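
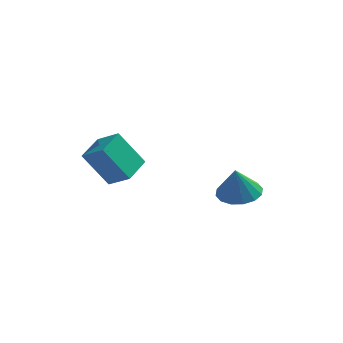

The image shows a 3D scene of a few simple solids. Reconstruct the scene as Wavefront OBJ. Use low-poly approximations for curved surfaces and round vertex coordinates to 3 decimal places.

v 1.682 2.522 -2.489
v 2.217 1.969 -2.521
v 1.558 2.338 -1.371
v 2.419 2.304 -2.443
v 2.424 2.697 -2.378
v 2.23 3.043 -2.342
v 1.889 3.25 -2.346
v 1.493 3.262 -2.388
v 1.147 3.075 -2.457
v 0.945 2.74 -2.535
v 0.941 2.347 -2.6
v 1.135 2.001 -2.636
v 1.476 1.794 -2.632
v 1.872 1.783 -2.59
v -1.951 -1.438 0.042
v -2.754 -1.384 1.188
v -1.607 -0.487 0.239
v -2.41 -0.434 1.384
v -1.27 -1.786 0.536
v -2.073 -1.733 1.681
v -0.926 -0.836 0.732
v -1.729 -0.782 1.878
f 2 1 4
f 2 4 3
f 4 1 5
f 4 5 3
f 5 1 6
f 5 6 3
f 6 1 7
f 6 7 3
f 7 1 8
f 7 8 3
f 8 1 9
f 8 9 3
f 9 1 10
f 9 10 3
f 10 1 11
f 10 11 3
f 11 1 12
f 11 12 3
f 12 1 13
f 12 13 3
f 13 1 14
f 13 14 3
f 14 1 2
f 14 2 3
f 16 18 15
f 19 16 15
f 15 18 17
f 17 19 15
f 16 22 18
f 20 16 19
f 20 22 16
f 18 22 17
f 21 19 17
f 17 22 21
f 21 20 19
f 22 20 21



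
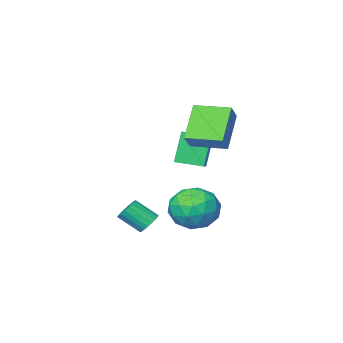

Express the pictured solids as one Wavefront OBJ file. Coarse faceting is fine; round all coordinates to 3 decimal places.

v 1.668 1.908 -3.542
v 1.972 1.698 -3.989
v 2.675 1.043 -3.206
v 2.372 1.252 -2.758
v 2.095 1.898 -3.934
v 2.799 1.242 -3.151
v 2.145 2.099 -3.81
v 2.849 1.443 -3.027
v 2.113 2.267 -3.64
v 2.816 1.611 -2.857
v 2.003 2.373 -3.453
v 2.707 1.717 -2.67
v 1.836 2.398 -3.282
v 2.539 1.743 -2.499
v 1.64 2.339 -3.155
v 2.343 1.684 -2.372
v 1.448 2.205 -3.095
v 2.152 1.55 -2.312
v 1.295 2.02 -3.112
v 1.998 1.364 -2.329
v 1.206 1.815 -3.204
v 1.909 1.16 -2.421
v 1.197 1.626 -3.354
v 1.901 0.971 -2.571
v 1.27 1.486 -3.536
v 1.973 0.831 -2.753
v 1.411 1.419 -3.719
v 2.115 0.764 -2.936
v 1.597 1.436 -3.872
v 2.301 0.781 -3.089
v 1.795 1.535 -3.968
v 2.499 0.88 -3.184
v -0.213 1.989 0.531
v -1.199 1.098 1.943
v -1.29 3.213 0.551
v -2.276 2.322 1.963
v 0.356 2.478 1.237
v -0.63 1.587 2.649
v -0.721 3.702 1.257
v -1.707 2.811 2.669
v -1.181 -0.655 -1.416
v -1.743 -0.968 0.147
v -2.152 0.158 -1.602
v -2.714 -0.155 -0.039
v -0.486 0.275 -0.981
v -1.048 -0.038 0.582
v -1.457 1.088 -1.167
v -2.019 0.775 0.396
v -0.723 2.875 -3.536
v 0.294 2.299 -3.749
v -1.394 1.341 -2.591
v -0.377 0.765 -2.804
v -0.391 1.69 -2.059
v 0.023 2.638 -2.643
v -1.123 1.002 -3.697
v -0.709 1.95 -4.281
v 0.047 1.141 -3.848
v 0.499 1.567 -2.836
v -1.599 2.073 -3.504
v -1.147 2.499 -2.492
v -0.156 2.722 -3.725
v -0.944 0.918 -2.615
v -0.953 1.462 -2.177
v -0.355 1.124 -2.302
v -0.315 2.921 -3.075
v 0.283 2.583 -3.2
v -0.119 2.225 -2.207
v -1.383 1.057 -3.14
v -0.785 0.719 -3.265
v -0.745 2.516 -4.038
v -0.147 2.178 -4.163
v -0.981 1.415 -4.133
v 0.297 1.703 -3.909
v -0.097 0.801 -3.354
v -0.536 0.94 -3.879
v -0.293 1.497 -4.222
v 0.563 1.953 -3.314
v 0.169 1.051 -2.758
v 0.16 1.595 -2.32
v 0.404 2.152 -2.664
v 0.418 1.272 -3.372
v -1.269 2.589 -3.582
v -1.663 1.687 -3.026
v -1.504 1.488 -3.676
v -1.26 2.045 -4.02
v -1.003 2.839 -2.986
v -1.397 1.937 -2.431
v -0.807 2.143 -2.118
v -0.564 2.7 -2.461
v -1.518 2.368 -2.968
f 2 1 5
f 2 5 3
f 3 5 6
f 3 6 4
f 5 1 7
f 5 7 6
f 6 7 8
f 6 8 4
f 7 1 9
f 7 9 8
f 8 9 10
f 8 10 4
f 9 1 11
f 9 11 10
f 10 11 12
f 10 12 4
f 11 1 13
f 11 13 12
f 12 13 14
f 12 14 4
f 13 1 15
f 13 15 14
f 14 15 16
f 14 16 4
f 15 1 17
f 15 17 16
f 16 17 18
f 16 18 4
f 17 1 19
f 17 19 18
f 18 19 20
f 18 20 4
f 19 1 21
f 19 21 20
f 20 21 22
f 20 22 4
f 21 1 23
f 21 23 22
f 22 23 24
f 22 24 4
f 23 1 25
f 23 25 24
f 24 25 26
f 24 26 4
f 25 1 27
f 25 27 26
f 26 27 28
f 26 28 4
f 27 1 29
f 27 29 28
f 28 29 30
f 28 30 4
f 29 1 31
f 29 31 30
f 30 31 32
f 30 32 4
f 31 1 2
f 31 2 32
f 32 2 3
f 32 3 4
f 34 36 33
f 37 34 33
f 33 36 35
f 35 37 33
f 34 40 36
f 38 34 37
f 38 40 34
f 36 40 35
f 39 37 35
f 35 40 39
f 39 38 37
f 40 38 39
f 42 44 41
f 45 42 41
f 41 44 43
f 43 45 41
f 42 48 44
f 46 42 45
f 46 48 42
f 44 48 43
f 47 45 43
f 43 48 47
f 47 46 45
f 48 46 47
f 49 86 65
f 86 60 89
f 65 89 54
f 86 89 65
f 49 65 61
f 65 54 66
f 61 66 50
f 65 66 61
f 49 61 70
f 61 50 71
f 70 71 56
f 61 71 70
f 49 70 82
f 70 56 85
f 82 85 59
f 70 85 82
f 49 82 86
f 82 59 90
f 86 90 60
f 82 90 86
f 50 66 77
f 66 54 80
f 77 80 58
f 66 80 77
f 54 89 67
f 89 60 88
f 67 88 53
f 89 88 67
f 60 90 87
f 90 59 83
f 87 83 51
f 90 83 87
f 59 85 84
f 85 56 72
f 84 72 55
f 85 72 84
f 56 71 76
f 71 50 73
f 76 73 57
f 71 73 76
f 52 78 64
f 78 58 79
f 64 79 53
f 78 79 64
f 52 64 62
f 64 53 63
f 62 63 51
f 64 63 62
f 52 62 69
f 62 51 68
f 69 68 55
f 62 68 69
f 52 69 74
f 69 55 75
f 74 75 57
f 69 75 74
f 52 74 78
f 74 57 81
f 78 81 58
f 74 81 78
f 53 79 67
f 79 58 80
f 67 80 54
f 79 80 67
f 51 63 87
f 63 53 88
f 87 88 60
f 63 88 87
f 55 68 84
f 68 51 83
f 84 83 59
f 68 83 84
f 57 75 76
f 75 55 72
f 76 72 56
f 75 72 76
f 58 81 77
f 81 57 73
f 77 73 50
f 81 73 77



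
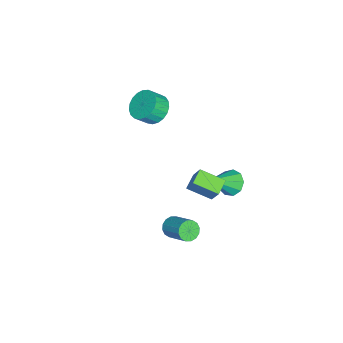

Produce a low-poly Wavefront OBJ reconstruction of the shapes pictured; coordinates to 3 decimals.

v 3.24 0.529 -4.253
v 3.809 0.472 -4.691
v 4.708 1.693 -3.685
v 4.14 1.751 -3.247
v 3.602 0.745 -4.837
v 4.501 1.966 -3.831
v 3.298 0.96 -4.827
v 4.197 2.181 -3.821
v 2.978 1.06 -4.663
v 3.878 2.281 -3.657
v 2.729 1.018 -4.389
v 3.628 2.239 -3.383
v 2.617 0.845 -4.079
v 3.516 2.066 -3.072
v 2.672 0.587 -3.815
v 3.571 1.808 -2.809
v 2.879 0.314 -3.669
v 3.778 1.535 -2.663
v 3.183 0.099 -3.679
v 4.082 1.32 -2.673
v 3.502 -0.001 -3.843
v 4.402 1.22 -2.837
v 3.752 0.041 -4.117
v 4.651 1.262 -3.111
v 3.864 0.214 -4.428
v 4.763 1.435 -3.421
v -4.207 -2.567 -1.007
v -3.733 -3.19 -1.779
v -3.219 -3.857 -0.925
v -3.693 -3.233 -0.153
v -3.419 -2.865 -1.714
v -2.904 -3.531 -0.86
v -3.241 -2.487 -1.527
v -2.726 -3.154 -0.672
v -3.23 -2.123 -1.25
v -2.716 -2.79 -0.395
v -3.388 -1.836 -0.931
v -2.874 -2.503 -0.076
v -3.688 -1.676 -0.625
v -3.173 -2.343 0.23
v -4.077 -1.669 -0.385
v -3.563 -2.336 0.47
v -4.489 -1.817 -0.253
v -3.975 -2.484 0.602
v -4.852 -2.095 -0.251
v -4.338 -2.762 0.603
v -5.104 -2.455 -0.38
v -4.59 -3.122 0.474
v -5.201 -2.834 -0.618
v -4.686 -3.501 0.237
v -5.125 -3.166 -0.923
v -4.611 -3.833 -0.068
v -4.891 -3.395 -1.242
v -4.377 -4.062 -0.387
v -4.539 -3.481 -1.521
v -4.025 -4.148 -0.666
v -4.129 -3.408 -1.711
v -3.615 -4.075 -0.856
v 1.895 0.985 -1.67
v 0.941 1.158 -1.293
v 1.93 2.526 -2.286
v 0.976 2.699 -1.909
v 2.584 1.561 -0.191
v 1.63 1.734 0.186
v 2.619 3.102 -0.807
v 1.665 3.275 -0.43
v -1.238 2.946 -3.961
v -0.676 3.687 -3.964
v 0.078 1.954 -2.519
v -1.12 3.753 -3.513
v -1.62 3.441 -3.272
v -1.94 2.898 -3.353
v -1.932 2.377 -3.719
v -1.6 2.123 -4.198
v -1.097 2.254 -4.566
v -0.661 2.709 -4.651
v -0.495 3.275 -4.413
f 2 1 5
f 2 5 3
f 3 5 6
f 3 6 4
f 5 1 7
f 5 7 6
f 6 7 8
f 6 8 4
f 7 1 9
f 7 9 8
f 8 9 10
f 8 10 4
f 9 1 11
f 9 11 10
f 10 11 12
f 10 12 4
f 11 1 13
f 11 13 12
f 12 13 14
f 12 14 4
f 13 1 15
f 13 15 14
f 14 15 16
f 14 16 4
f 15 1 17
f 15 17 16
f 16 17 18
f 16 18 4
f 17 1 19
f 17 19 18
f 18 19 20
f 18 20 4
f 19 1 21
f 19 21 20
f 20 21 22
f 20 22 4
f 21 1 23
f 21 23 22
f 22 23 24
f 22 24 4
f 23 1 25
f 23 25 24
f 24 25 26
f 24 26 4
f 25 1 2
f 25 2 26
f 26 2 3
f 26 3 4
f 28 27 31
f 28 31 29
f 29 31 32
f 29 32 30
f 31 27 33
f 31 33 32
f 32 33 34
f 32 34 30
f 33 27 35
f 33 35 34
f 34 35 36
f 34 36 30
f 35 27 37
f 35 37 36
f 36 37 38
f 36 38 30
f 37 27 39
f 37 39 38
f 38 39 40
f 38 40 30
f 39 27 41
f 39 41 40
f 40 41 42
f 40 42 30
f 41 27 43
f 41 43 42
f 42 43 44
f 42 44 30
f 43 27 45
f 43 45 44
f 44 45 46
f 44 46 30
f 45 27 47
f 45 47 46
f 46 47 48
f 46 48 30
f 47 27 49
f 47 49 48
f 48 49 50
f 48 50 30
f 49 27 51
f 49 51 50
f 50 51 52
f 50 52 30
f 51 27 53
f 51 53 52
f 52 53 54
f 52 54 30
f 53 27 55
f 53 55 54
f 54 55 56
f 54 56 30
f 55 27 57
f 55 57 56
f 56 57 58
f 56 58 30
f 57 27 28
f 57 28 58
f 58 28 29
f 58 29 30
f 60 62 59
f 63 60 59
f 59 62 61
f 61 63 59
f 60 66 62
f 64 60 63
f 64 66 60
f 62 66 61
f 65 63 61
f 61 66 65
f 65 64 63
f 66 64 65
f 68 67 70
f 68 70 69
f 70 67 71
f 70 71 69
f 71 67 72
f 71 72 69
f 72 67 73
f 72 73 69
f 73 67 74
f 73 74 69
f 74 67 75
f 74 75 69
f 75 67 76
f 75 76 69
f 76 67 77
f 76 77 69
f 77 67 68
f 77 68 69



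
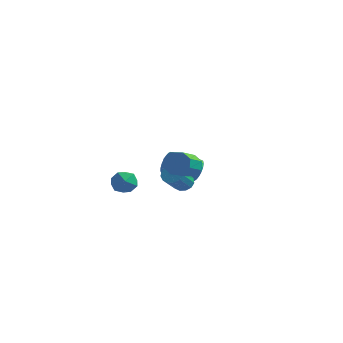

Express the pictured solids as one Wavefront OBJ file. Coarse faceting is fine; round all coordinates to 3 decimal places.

v 1.833 -1.156 2.054
v 2.247 -1.352 1.411
v 2.602 -3.061 2.163
v 2.187 -2.864 2.806
v 2.59 -1.094 1.837
v 2.944 -2.803 2.589
v 2.489 -0.872 2.39
v 2.843 -2.58 3.142
v 2.003 -0.816 2.747
v 2.358 -2.524 3.498
v 1.418 -0.959 2.697
v 1.773 -2.668 3.449
v 1.076 -1.217 2.271
v 1.43 -2.926 3.023
v 1.177 -1.44 1.718
v 1.531 -3.148 2.47
v 1.662 -1.496 1.362
v 2.017 -3.204 2.113
v -1.178 4.494 -0.614
v -0.718 4.415 0.061
v -2.022 3.188 0.808
v -2.482 3.266 0.134
v -0.919 4.678 0.142
v -2.222 3.451 0.889
v -1.165 4.909 0.093
v -2.468 3.682 0.84
v -1.413 5.069 -0.078
v -2.716 3.842 0.669
v -1.62 5.129 -0.342
v -2.924 3.901 0.405
v -1.751 5.079 -0.653
v -3.055 3.851 0.094
v -1.783 4.928 -0.957
v -3.087 3.7 -0.21
v -1.711 4.701 -1.201
v -3.014 3.474 -0.454
v -1.546 4.439 -1.344
v -2.85 3.212 -0.597
v -1.318 4.187 -1.361
v -2.621 2.96 -0.614
v -1.065 3.987 -1.248
v -2.369 2.76 -0.501
v -0.832 3.875 -1.026
v -2.136 2.648 -0.279
v -0.659 3.87 -0.732
v -1.963 2.643 0.015
v -0.576 3.973 -0.418
v -1.879 2.746 0.329
v -0.597 4.166 -0.138
v -1.9 2.938 0.609
v 0.267 0.762 -0.082
v 0.895 0.881 -0.048
v 1.121 -0.624 1.056
v 0.493 -0.742 1.022
v 0.743 1.06 0.226
v 0.968 -0.445 1.33
v 0.44 1.144 0.402
v 0.665 -0.361 1.506
v 0.082 1.107 0.425
v 0.307 -0.398 1.529
v -0.217 0.96 0.286
v 0.008 -0.545 1.391
v -0.362 0.751 0.031
v -0.137 -0.754 1.135
v -0.308 0.546 -0.26
v -0.083 -0.959 0.844
v -0.071 0.409 -0.495
v 0.155 -1.096 0.609
v 0.274 0.384 -0.599
v 0.499 -1.12 0.506
v 0.616 0.48 -0.538
v 0.842 -1.025 0.566
v 0.848 0.665 -0.333
v 1.073 -0.84 0.771
v -0.551 -2.505 0.905
v -0.064 -3.209 0.801
v -1.676 -3.311 1.079
v -1.189 -4.015 0.975
v -1.098 -3.528 1.681
v -0.402 -3.03 1.573
v -1.338 -3.49 0.307
v -0.642 -2.992 0.199
v -0.55 -3.817 0.431
v -0.402 -3.841 1.28
v -1.338 -2.679 0.6
v -1.19 -2.703 1.449
f 2 1 5
f 2 5 3
f 3 5 6
f 3 6 4
f 5 1 7
f 5 7 6
f 6 7 8
f 6 8 4
f 7 1 9
f 7 9 8
f 8 9 10
f 8 10 4
f 9 1 11
f 9 11 10
f 10 11 12
f 10 12 4
f 11 1 13
f 11 13 12
f 12 13 14
f 12 14 4
f 13 1 15
f 13 15 14
f 14 15 16
f 14 16 4
f 15 1 17
f 15 17 16
f 16 17 18
f 16 18 4
f 17 1 2
f 17 2 18
f 18 2 3
f 18 3 4
f 20 19 23
f 20 23 21
f 21 23 24
f 21 24 22
f 23 19 25
f 23 25 24
f 24 25 26
f 24 26 22
f 25 19 27
f 25 27 26
f 26 27 28
f 26 28 22
f 27 19 29
f 27 29 28
f 28 29 30
f 28 30 22
f 29 19 31
f 29 31 30
f 30 31 32
f 30 32 22
f 31 19 33
f 31 33 32
f 32 33 34
f 32 34 22
f 33 19 35
f 33 35 34
f 34 35 36
f 34 36 22
f 35 19 37
f 35 37 36
f 36 37 38
f 36 38 22
f 37 19 39
f 37 39 38
f 38 39 40
f 38 40 22
f 39 19 41
f 39 41 40
f 40 41 42
f 40 42 22
f 41 19 43
f 41 43 42
f 42 43 44
f 42 44 22
f 43 19 45
f 43 45 44
f 44 45 46
f 44 46 22
f 45 19 47
f 45 47 46
f 46 47 48
f 46 48 22
f 47 19 49
f 47 49 48
f 48 49 50
f 48 50 22
f 49 19 20
f 49 20 50
f 50 20 21
f 50 21 22
f 52 51 55
f 52 55 53
f 53 55 56
f 53 56 54
f 55 51 57
f 55 57 56
f 56 57 58
f 56 58 54
f 57 51 59
f 57 59 58
f 58 59 60
f 58 60 54
f 59 51 61
f 59 61 60
f 60 61 62
f 60 62 54
f 61 51 63
f 61 63 62
f 62 63 64
f 62 64 54
f 63 51 65
f 63 65 64
f 64 65 66
f 64 66 54
f 65 51 67
f 65 67 66
f 66 67 68
f 66 68 54
f 67 51 69
f 67 69 68
f 68 69 70
f 68 70 54
f 69 51 71
f 69 71 70
f 70 71 72
f 70 72 54
f 71 51 73
f 71 73 72
f 72 73 74
f 72 74 54
f 73 51 52
f 73 52 74
f 74 52 53
f 74 53 54
f 75 86 80
f 75 80 76
f 75 76 82
f 75 82 85
f 75 85 86
f 76 80 84
f 80 86 79
f 86 85 77
f 85 82 81
f 82 76 83
f 78 84 79
f 78 79 77
f 78 77 81
f 78 81 83
f 78 83 84
f 79 84 80
f 77 79 86
f 81 77 85
f 83 81 82
f 84 83 76



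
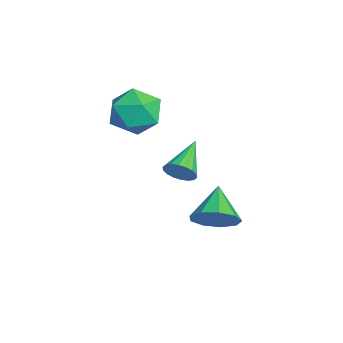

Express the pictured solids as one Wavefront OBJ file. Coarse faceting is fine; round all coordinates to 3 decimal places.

v 0.771 -2.792 3.095
v 1.537 -2.972 2.382
v 0.143 -4.368 2.818
v 0.909 -4.548 2.105
v 1.151 -4.467 3.136
v 1.539 -3.494 3.307
v 0.141 -3.846 1.893
v 0.529 -2.873 2.064
v 1.148 -3.624 1.639
v 1.772 -4.008 2.407
v -0.092 -3.332 2.793
v 0.532 -3.716 3.561
v 3.41 -1.267 -1.337
v 3.75 -1.806 -0.701
v 2.21 -0.993 -0.463
v 3.945 -1.228 -0.614
v 3.89 -0.669 -0.866
v 3.61 -0.39 -1.338
v 3.237 -0.521 -1.809
v 2.945 -1.002 -2.06
v 2.87 -1.606 -1.972
v 3.048 -2.053 -1.587
v 3.396 -2.131 -1.085
v 4.597 -2.616 1.895
v 4.943 -2.454 2.345
v 3.383 -1.944 2.585
v 4.962 -2.25 2.18
v 4.909 -2.119 1.959
v 4.794 -2.087 1.725
v 4.64 -2.159 1.525
v 4.478 -2.322 1.398
v 4.339 -2.543 1.37
v 4.252 -2.779 1.445
v 4.233 -2.982 1.61
v 4.286 -3.113 1.832
v 4.401 -3.146 2.066
v 4.554 -3.074 2.266
v 4.717 -2.911 2.393
v 4.855 -2.689 2.421
f 1 12 6
f 1 6 2
f 1 2 8
f 1 8 11
f 1 11 12
f 2 6 10
f 6 12 5
f 12 11 3
f 11 8 7
f 8 2 9
f 4 10 5
f 4 5 3
f 4 3 7
f 4 7 9
f 4 9 10
f 5 10 6
f 3 5 12
f 7 3 11
f 9 7 8
f 10 9 2
f 14 13 16
f 14 16 15
f 16 13 17
f 16 17 15
f 17 13 18
f 17 18 15
f 18 13 19
f 18 19 15
f 19 13 20
f 19 20 15
f 20 13 21
f 20 21 15
f 21 13 22
f 21 22 15
f 22 13 23
f 22 23 15
f 23 13 14
f 23 14 15
f 25 24 27
f 25 27 26
f 27 24 28
f 27 28 26
f 28 24 29
f 28 29 26
f 29 24 30
f 29 30 26
f 30 24 31
f 30 31 26
f 31 24 32
f 31 32 26
f 32 24 33
f 32 33 26
f 33 24 34
f 33 34 26
f 34 24 35
f 34 35 26
f 35 24 36
f 35 36 26
f 36 24 37
f 36 37 26
f 37 24 38
f 37 38 26
f 38 24 39
f 38 39 26
f 39 24 25
f 39 25 26



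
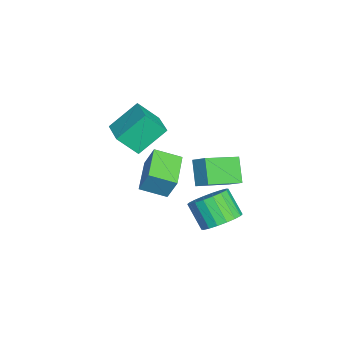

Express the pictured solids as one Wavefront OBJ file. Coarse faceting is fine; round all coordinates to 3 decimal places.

v -0.592 -4.069 2.516
v -1.218 -2.824 3.718
v -0.733 -3.098 1.436
v -1.359 -1.853 2.637
v 0.839 -3.587 2.763
v 0.213 -2.342 3.964
v 0.698 -2.616 1.682
v 0.072 -1.371 2.884
v -0.618 -2.478 0.015
v -0.357 -2.007 1.209
v -0.645 -1.192 -0.486
v -0.384 -0.721 0.708
v 1.224 -2.579 -0.348
v 1.485 -2.108 0.846
v 1.197 -1.293 -0.849
v 1.458 -0.822 0.345
v -2.483 1.372 -2.818
v -3.457 1.164 -1.711
v -1.979 1.985 -2.26
v -2.954 1.776 -1.152
v -1.366 -0.176 -2.128
v -2.341 -0.385 -1.02
v -0.863 0.436 -1.569
v -1.837 0.228 -0.462
v 3.249 1.265 -0.72
v 3.714 1.851 -0.071
v 2.995 1.18 1.049
v 2.531 0.595 0.4
v 3.35 2.08 -0.167
v 2.632 1.409 0.953
v 2.966 2.148 -0.372
v 2.248 1.477 0.747
v 2.639 2.041 -0.647
v 1.92 1.37 0.473
v 2.432 1.781 -0.936
v 1.713 1.11 0.184
v 2.387 1.418 -1.182
v 1.668 0.747 -0.062
v 2.513 1.025 -1.336
v 1.794 0.354 -0.217
v 2.785 0.68 -1.369
v 2.066 0.009 -0.249
v 3.148 0.451 -1.273
v 2.43 -0.22 -0.153
v 3.532 0.383 -1.067
v 2.814 -0.288 0.052
v 3.86 0.49 -0.793
v 3.141 -0.181 0.327
v 4.067 0.75 -0.504
v 3.348 0.079 0.616
v 4.112 1.113 -0.258
v 3.393 0.442 0.862
v 3.986 1.506 -0.103
v 3.267 0.835 1.016
f 2 4 1
f 5 2 1
f 1 4 3
f 3 5 1
f 2 8 4
f 6 2 5
f 6 8 2
f 4 8 3
f 7 5 3
f 3 8 7
f 7 6 5
f 8 6 7
f 10 12 9
f 13 10 9
f 9 12 11
f 11 13 9
f 10 16 12
f 14 10 13
f 14 16 10
f 12 16 11
f 15 13 11
f 11 16 15
f 15 14 13
f 16 14 15
f 18 20 17
f 21 18 17
f 17 20 19
f 19 21 17
f 18 24 20
f 22 18 21
f 22 24 18
f 20 24 19
f 23 21 19
f 19 24 23
f 23 22 21
f 24 22 23
f 26 25 29
f 26 29 27
f 27 29 30
f 27 30 28
f 29 25 31
f 29 31 30
f 30 31 32
f 30 32 28
f 31 25 33
f 31 33 32
f 32 33 34
f 32 34 28
f 33 25 35
f 33 35 34
f 34 35 36
f 34 36 28
f 35 25 37
f 35 37 36
f 36 37 38
f 36 38 28
f 37 25 39
f 37 39 38
f 38 39 40
f 38 40 28
f 39 25 41
f 39 41 40
f 40 41 42
f 40 42 28
f 41 25 43
f 41 43 42
f 42 43 44
f 42 44 28
f 43 25 45
f 43 45 44
f 44 45 46
f 44 46 28
f 45 25 47
f 45 47 46
f 46 47 48
f 46 48 28
f 47 25 49
f 47 49 48
f 48 49 50
f 48 50 28
f 49 25 51
f 49 51 50
f 50 51 52
f 50 52 28
f 51 25 53
f 51 53 52
f 52 53 54
f 52 54 28
f 53 25 26
f 53 26 54
f 54 26 27
f 54 27 28



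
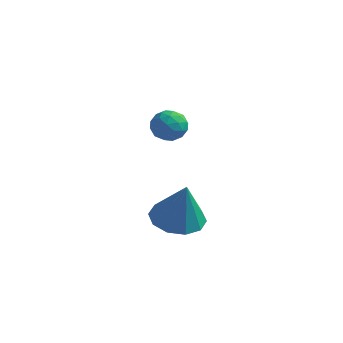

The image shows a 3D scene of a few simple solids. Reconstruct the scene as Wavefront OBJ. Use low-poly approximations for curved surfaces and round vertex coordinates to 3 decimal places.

v 0.936 2.433 -4.414
v 1.841 2.954 -4.599
v 1.444 2.207 -2.566
v 1.388 3.392 -4.421
v 0.763 3.464 -4.24
v 0.203 3.143 -4.126
v -0.076 2.55 -4.122
v 0.032 1.913 -4.23
v 0.485 1.474 -4.408
v 1.11 1.402 -4.588
v 1.669 1.724 -4.702
v 1.949 2.317 -4.706
v 1.051 2.294 0.04
v 1.58 2.027 0.44
v 0.28 1.693 0.66
v 0.809 1.426 1.06
v 0.64 2.119 1.108
v 1.116 2.49 0.725
v 0.744 1.23 0.375
v 1.22 1.601 -0.008
v 1.391 1.369 0.647
v 1.326 1.919 1.1
v 0.534 1.801 0
v 0.469 2.351 0.453
v 1.383 2.213 0.186
v 0.477 1.507 0.914
v 0.377 1.914 0.942
v 0.689 1.757 1.177
v 1.11 2.486 0.353
v 1.421 2.329 0.588
v 0.869 2.383 0.981
v 0.439 1.391 0.512
v 0.75 1.234 0.747
v 1.171 1.963 -0.077
v 1.483 1.806 0.158
v 0.991 1.337 0.119
v 1.583 1.67 0.542
v 1.13 1.317 0.906
v 1.091 1.201 0.504
v 1.371 1.419 0.279
v 1.545 1.993 0.808
v 1.092 1.64 1.173
v 0.992 2.047 1.201
v 1.272 2.265 0.976
v 1.434 1.606 0.93
v 0.768 2.08 -0.073
v 0.315 1.727 0.292
v 0.588 1.455 0.124
v 0.868 1.673 -0.101
v 0.73 2.403 0.194
v 0.277 2.05 0.558
v 0.489 2.301 0.821
v 0.769 2.519 0.596
v 0.426 2.114 0.17
f 2 1 4
f 2 4 3
f 4 1 5
f 4 5 3
f 5 1 6
f 5 6 3
f 6 1 7
f 6 7 3
f 7 1 8
f 7 8 3
f 8 1 9
f 8 9 3
f 9 1 10
f 9 10 3
f 10 1 11
f 10 11 3
f 11 1 12
f 11 12 3
f 12 1 2
f 12 2 3
f 13 50 29
f 50 24 53
f 29 53 18
f 50 53 29
f 13 29 25
f 29 18 30
f 25 30 14
f 29 30 25
f 13 25 34
f 25 14 35
f 34 35 20
f 25 35 34
f 13 34 46
f 34 20 49
f 46 49 23
f 34 49 46
f 13 46 50
f 46 23 54
f 50 54 24
f 46 54 50
f 14 30 41
f 30 18 44
f 41 44 22
f 30 44 41
f 18 53 31
f 53 24 52
f 31 52 17
f 53 52 31
f 24 54 51
f 54 23 47
f 51 47 15
f 54 47 51
f 23 49 48
f 49 20 36
f 48 36 19
f 49 36 48
f 20 35 40
f 35 14 37
f 40 37 21
f 35 37 40
f 16 42 28
f 42 22 43
f 28 43 17
f 42 43 28
f 16 28 26
f 28 17 27
f 26 27 15
f 28 27 26
f 16 26 33
f 26 15 32
f 33 32 19
f 26 32 33
f 16 33 38
f 33 19 39
f 38 39 21
f 33 39 38
f 16 38 42
f 38 21 45
f 42 45 22
f 38 45 42
f 17 43 31
f 43 22 44
f 31 44 18
f 43 44 31
f 15 27 51
f 27 17 52
f 51 52 24
f 27 52 51
f 19 32 48
f 32 15 47
f 48 47 23
f 32 47 48
f 21 39 40
f 39 19 36
f 40 36 20
f 39 36 40
f 22 45 41
f 45 21 37
f 41 37 14
f 45 37 41



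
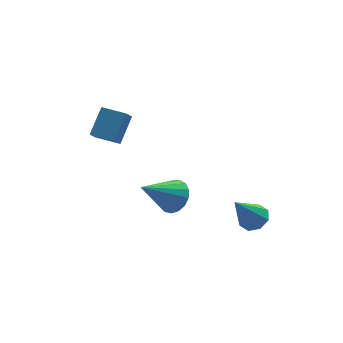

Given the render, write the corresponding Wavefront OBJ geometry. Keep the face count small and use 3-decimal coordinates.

v 1.95 -3.134 -3.042
v 2.579 -3.187 -2.657
v 0.93 -3.426 -1.418
v 2.385 -2.656 -2.683
v 1.936 -2.405 -2.92
v 1.495 -2.581 -3.228
v 1.32 -3.081 -3.428
v 1.514 -3.613 -3.401
v 1.963 -3.864 -3.165
v 2.404 -3.688 -2.856
v -1.013 -1.162 -2.381
v -0.442 -1.51 -1.793
v -2.607 -1.478 -1.019
v -0.444 -1.094 -1.7
v -0.577 -0.694 -1.762
v -0.81 -0.401 -1.966
v -1.089 -0.283 -2.265
v -1.351 -0.366 -2.591
v -1.535 -0.631 -2.868
v -1.6 -1.018 -3.034
v -1.53 -1.438 -3.05
v -1.342 -1.794 -2.913
v -1.079 -2.006 -2.654
v -0.8 -2.025 -2.332
v -0.571 -1.845 -2.022
v -2.866 1.369 -0.103
v -2.06 2.184 0.925
v -3.739 2.221 -0.094
v -2.933 3.036 0.934
v -2.487 1.764 -0.714
v -1.681 2.579 0.314
v -3.36 2.616 -0.705
v -2.554 3.431 0.323
f 2 1 4
f 2 4 3
f 4 1 5
f 4 5 3
f 5 1 6
f 5 6 3
f 6 1 7
f 6 7 3
f 7 1 8
f 7 8 3
f 8 1 9
f 8 9 3
f 9 1 10
f 9 10 3
f 10 1 2
f 10 2 3
f 12 11 14
f 12 14 13
f 14 11 15
f 14 15 13
f 15 11 16
f 15 16 13
f 16 11 17
f 16 17 13
f 17 11 18
f 17 18 13
f 18 11 19
f 18 19 13
f 19 11 20
f 19 20 13
f 20 11 21
f 20 21 13
f 21 11 22
f 21 22 13
f 22 11 23
f 22 23 13
f 23 11 24
f 23 24 13
f 24 11 25
f 24 25 13
f 25 11 12
f 25 12 13
f 27 29 26
f 30 27 26
f 26 29 28
f 28 30 26
f 27 33 29
f 31 27 30
f 31 33 27
f 29 33 28
f 32 30 28
f 28 33 32
f 32 31 30
f 33 31 32



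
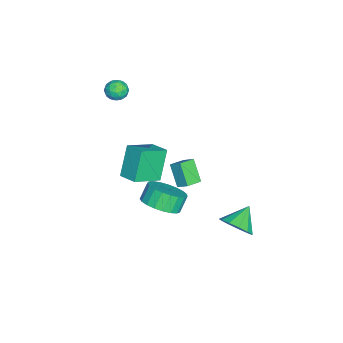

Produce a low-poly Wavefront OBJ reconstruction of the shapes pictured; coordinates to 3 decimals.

v -2.83 -3.044 3.285
v -2.586 -2.779 2.729
v -2.034 -3.761 3.291
v -1.79 -3.496 2.735
v -1.764 -3.156 3.303
v -2.256 -2.713 3.299
v -2.364 -3.827 2.721
v -2.856 -3.384 2.717
v -2.298 -3.263 2.38
v -1.928 -2.848 2.74
v -2.692 -3.692 3.28
v -2.322 -3.277 3.64
v -2.778 -2.848 3.006
v -1.842 -3.692 3.014
v -1.827 -3.492 3.348
v -1.684 -3.336 3.021
v -2.584 -2.81 3.342
v -2.441 -2.654 3.015
v -1.957 -2.876 3.352
v -2.179 -3.886 3.005
v -2.036 -3.73 2.678
v -2.936 -3.204 2.999
v -2.793 -3.048 2.672
v -2.663 -3.664 2.668
v -2.465 -2.977 2.475
v -1.998 -3.399 2.478
v -2.335 -3.593 2.47
v -2.624 -3.332 2.467
v -2.248 -2.733 2.686
v -1.78 -3.155 2.69
v -1.764 -2.955 3.024
v -2.054 -2.695 3.022
v -2.078 -3.018 2.481
v -2.84 -3.385 3.33
v -2.372 -3.807 3.334
v -2.566 -3.845 2.998
v -2.856 -3.585 2.996
v -2.622 -3.141 3.542
v -2.155 -3.563 3.545
v -1.996 -3.208 3.553
v -2.285 -2.947 3.55
v -2.542 -3.522 3.539
v 2.069 -0.101 -1.547
v 2.953 0.244 -1.075
v 2.415 0.506 -0.26
v 1.531 0.161 -0.733
v 2.813 0.606 -1.283
v 2.276 0.868 -0.469
v 2.545 0.846 -1.538
v 2.007 1.108 -0.724
v 2.194 0.922 -1.794
v 1.657 1.184 -0.979
v 1.822 0.822 -2.007
v 1.284 1.084 -1.193
v 1.492 0.561 -2.141
v 0.955 0.823 -1.327
v 1.262 0.187 -2.172
v 0.725 0.448 -1.358
v 1.172 -0.238 -2.095
v 0.634 0.024 -1.281
v 1.236 -0.639 -1.923
v 0.699 -0.377 -1.109
v 1.445 -0.947 -1.687
v 0.908 -0.685 -0.873
v 1.761 -1.108 -1.426
v 1.224 -0.846 -0.612
v 2.131 -1.096 -1.186
v 1.594 -0.834 -0.372
v 2.49 -0.911 -1.009
v 1.952 -0.649 -0.194
v 2.776 -0.586 -0.924
v 2.238 -0.325 -0.11
v 2.939 -0.178 -0.948
v 2.402 0.084 -0.133
v 1.06 3.526 -3.638
v 1.692 3.781 -2.961
v 0.02 3.994 -2.842
v 1.636 4.209 -3.286
v 1.397 4.421 -3.723
v 1.051 4.349 -4.133
v 0.708 4.015 -4.385
v 0.477 3.526 -4.4
v 0.431 3.038 -4.173
v 0.584 2.704 -3.776
v 0.889 2.631 -3.335
v 1.248 2.843 -2.99
v 1.547 3.271 -2.851
v 1.024 -2.337 -0.652
v 0.069 -2.19 0.937
v -0.098 -1.301 -1.422
v -1.053 -1.154 0.167
v 1.633 -1.466 -0.367
v 0.678 -1.319 1.222
v 0.511 -0.43 -1.137
v -0.444 -0.283 0.452
v -1.565 -0.381 -1.861
v -1.29 0.196 -1.38
v -2.305 0.167 -2.096
v -2.03 0.744 -1.615
v -0.83 0.156 -2.925
v -0.555 0.733 -2.444
v -1.57 0.704 -3.16
v -1.295 1.281 -2.679
f 1 38 17
f 38 12 41
f 17 41 6
f 38 41 17
f 1 17 13
f 17 6 18
f 13 18 2
f 17 18 13
f 1 13 22
f 13 2 23
f 22 23 8
f 13 23 22
f 1 22 34
f 22 8 37
f 34 37 11
f 22 37 34
f 1 34 38
f 34 11 42
f 38 42 12
f 34 42 38
f 2 18 29
f 18 6 32
f 29 32 10
f 18 32 29
f 6 41 19
f 41 12 40
f 19 40 5
f 41 40 19
f 12 42 39
f 42 11 35
f 39 35 3
f 42 35 39
f 11 37 36
f 37 8 24
f 36 24 7
f 37 24 36
f 8 23 28
f 23 2 25
f 28 25 9
f 23 25 28
f 4 30 16
f 30 10 31
f 16 31 5
f 30 31 16
f 4 16 14
f 16 5 15
f 14 15 3
f 16 15 14
f 4 14 21
f 14 3 20
f 21 20 7
f 14 20 21
f 4 21 26
f 21 7 27
f 26 27 9
f 21 27 26
f 4 26 30
f 26 9 33
f 30 33 10
f 26 33 30
f 5 31 19
f 31 10 32
f 19 32 6
f 31 32 19
f 3 15 39
f 15 5 40
f 39 40 12
f 15 40 39
f 7 20 36
f 20 3 35
f 36 35 11
f 20 35 36
f 9 27 28
f 27 7 24
f 28 24 8
f 27 24 28
f 10 33 29
f 33 9 25
f 29 25 2
f 33 25 29
f 44 43 47
f 44 47 45
f 45 47 48
f 45 48 46
f 47 43 49
f 47 49 48
f 48 49 50
f 48 50 46
f 49 43 51
f 49 51 50
f 50 51 52
f 50 52 46
f 51 43 53
f 51 53 52
f 52 53 54
f 52 54 46
f 53 43 55
f 53 55 54
f 54 55 56
f 54 56 46
f 55 43 57
f 55 57 56
f 56 57 58
f 56 58 46
f 57 43 59
f 57 59 58
f 58 59 60
f 58 60 46
f 59 43 61
f 59 61 60
f 60 61 62
f 60 62 46
f 61 43 63
f 61 63 62
f 62 63 64
f 62 64 46
f 63 43 65
f 63 65 64
f 64 65 66
f 64 66 46
f 65 43 67
f 65 67 66
f 66 67 68
f 66 68 46
f 67 43 69
f 67 69 68
f 68 69 70
f 68 70 46
f 69 43 71
f 69 71 70
f 70 71 72
f 70 72 46
f 71 43 73
f 71 73 72
f 72 73 74
f 72 74 46
f 73 43 44
f 73 44 74
f 74 44 45
f 74 45 46
f 76 75 78
f 76 78 77
f 78 75 79
f 78 79 77
f 79 75 80
f 79 80 77
f 80 75 81
f 80 81 77
f 81 75 82
f 81 82 77
f 82 75 83
f 82 83 77
f 83 75 84
f 83 84 77
f 84 75 85
f 84 85 77
f 85 75 86
f 85 86 77
f 86 75 87
f 86 87 77
f 87 75 76
f 87 76 77
f 89 91 88
f 92 89 88
f 88 91 90
f 90 92 88
f 89 95 91
f 93 89 92
f 93 95 89
f 91 95 90
f 94 92 90
f 90 95 94
f 94 93 92
f 95 93 94
f 97 99 96
f 100 97 96
f 96 99 98
f 98 100 96
f 97 103 99
f 101 97 100
f 101 103 97
f 99 103 98
f 102 100 98
f 98 103 102
f 102 101 100
f 103 101 102



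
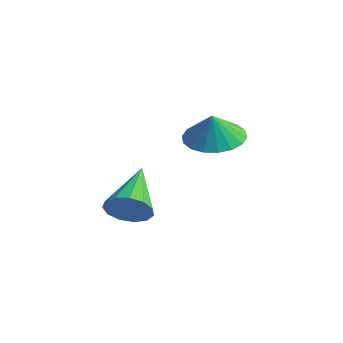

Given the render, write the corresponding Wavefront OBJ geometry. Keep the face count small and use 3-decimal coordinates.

v -2.638 3.554 -1.13
v -1.64 3.385 -1.32
v -2.482 3.306 -0.09
v -1.649 3.83 -1.212
v -1.854 4.221 -1.088
v -2.215 4.48 -0.972
v -2.659 4.555 -0.887
v -3.099 4.432 -0.851
v -3.448 4.135 -0.869
v -3.636 3.723 -0.939
v -3.627 3.278 -1.047
v -3.422 2.887 -1.171
v -3.062 2.629 -1.287
v -2.618 2.553 -1.372
v -2.177 2.676 -1.409
v -1.829 2.973 -1.39
v -2.523 -0.065 -3.166
v -2.177 -0.279 -2.466
v -3.597 1.385 -2.194
v -1.909 0.042 -2.649
v -1.836 0.329 -2.996
v -1.981 0.491 -3.397
v -2.298 0.476 -3.725
v -2.687 0.29 -3.876
v -3.023 -0.009 -3.801
v -3.201 -0.326 -3.525
v -3.163 -0.56 -3.135
v -2.922 -0.637 -2.755
v -2.555 -0.532 -2.505
f 2 1 4
f 2 4 3
f 4 1 5
f 4 5 3
f 5 1 6
f 5 6 3
f 6 1 7
f 6 7 3
f 7 1 8
f 7 8 3
f 8 1 9
f 8 9 3
f 9 1 10
f 9 10 3
f 10 1 11
f 10 11 3
f 11 1 12
f 11 12 3
f 12 1 13
f 12 13 3
f 13 1 14
f 13 14 3
f 14 1 15
f 14 15 3
f 15 1 16
f 15 16 3
f 16 1 2
f 16 2 3
f 18 17 20
f 18 20 19
f 20 17 21
f 20 21 19
f 21 17 22
f 21 22 19
f 22 17 23
f 22 23 19
f 23 17 24
f 23 24 19
f 24 17 25
f 24 25 19
f 25 17 26
f 25 26 19
f 26 17 27
f 26 27 19
f 27 17 28
f 27 28 19
f 28 17 29
f 28 29 19
f 29 17 18
f 29 18 19



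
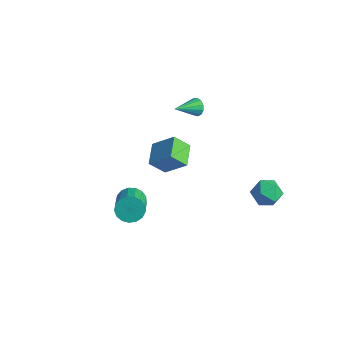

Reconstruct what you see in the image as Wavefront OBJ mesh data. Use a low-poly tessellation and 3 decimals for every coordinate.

v 2.832 3.151 -2.107
v 3.248 2.707 -2.718
v 1.672 3.133 -2.882
v 2.088 2.689 -3.493
v 1.908 2.317 -2.736
v 2.625 2.328 -2.257
v 2.295 3.512 -3.343
v 3.012 3.523 -2.864
v 2.915 2.93 -3.482
v 2.677 2.191 -3.107
v 2.243 3.649 -2.493
v 2.005 2.91 -2.118
v -3.32 0.375 -3.242
v -2.314 0.943 -2.223
v -4.166 1.36 -2.956
v -3.161 1.929 -1.938
v -2.839 1.031 -4.082
v -1.834 1.6 -3.064
v -3.686 2.017 -3.797
v -2.68 2.585 -2.778
v -0.985 -2.774 -2.01
v -0.403 -2.507 -2.38
v 0.686 -3.518 -1.401
v 0.105 -3.786 -1.03
v -0.44 -2.283 -2.108
v 0.649 -3.295 -1.129
v -0.602 -2.172 -1.813
v 0.488 -3.184 -0.834
v -0.851 -2.199 -1.563
v 0.238 -3.211 -0.584
v -1.131 -2.358 -1.416
v -0.042 -3.369 -0.437
v -1.378 -2.612 -1.404
v -0.289 -3.623 -0.425
v -1.534 -2.903 -1.531
v -0.445 -3.915 -0.552
v -1.565 -3.165 -1.768
v -0.475 -4.176 -0.789
v -1.462 -3.337 -2.06
v -0.373 -4.349 -1.081
v -1.25 -3.38 -2.34
v -0.161 -4.392 -1.361
v -0.978 -3.285 -2.545
v 0.112 -4.297 -1.566
v -0.707 -3.072 -2.627
v 0.383 -4.084 -1.648
v -0.499 -2.792 -2.568
v 0.59 -3.803 -1.589
v -1.182 1.596 2.34
v -0.855 1.389 1.993
v -1.358 0.344 2.92
v -0.692 1.472 2.221
v -0.683 1.594 2.487
v -0.834 1.716 2.707
v -1.095 1.801 2.81
v -1.383 1.82 2.764
v -1.608 1.768 2.584
v -1.698 1.661 2.326
v -1.624 1.534 2.073
v -1.409 1.426 1.905
v -1.123 1.372 1.875
f 1 12 6
f 1 6 2
f 1 2 8
f 1 8 11
f 1 11 12
f 2 6 10
f 6 12 5
f 12 11 3
f 11 8 7
f 8 2 9
f 4 10 5
f 4 5 3
f 4 3 7
f 4 7 9
f 4 9 10
f 5 10 6
f 3 5 12
f 7 3 11
f 9 7 8
f 10 9 2
f 14 16 13
f 17 14 13
f 13 16 15
f 15 17 13
f 14 20 16
f 18 14 17
f 18 20 14
f 16 20 15
f 19 17 15
f 15 20 19
f 19 18 17
f 20 18 19
f 22 21 25
f 22 25 23
f 23 25 26
f 23 26 24
f 25 21 27
f 25 27 26
f 26 27 28
f 26 28 24
f 27 21 29
f 27 29 28
f 28 29 30
f 28 30 24
f 29 21 31
f 29 31 30
f 30 31 32
f 30 32 24
f 31 21 33
f 31 33 32
f 32 33 34
f 32 34 24
f 33 21 35
f 33 35 34
f 34 35 36
f 34 36 24
f 35 21 37
f 35 37 36
f 36 37 38
f 36 38 24
f 37 21 39
f 37 39 38
f 38 39 40
f 38 40 24
f 39 21 41
f 39 41 40
f 40 41 42
f 40 42 24
f 41 21 43
f 41 43 42
f 42 43 44
f 42 44 24
f 43 21 45
f 43 45 44
f 44 45 46
f 44 46 24
f 45 21 47
f 45 47 46
f 46 47 48
f 46 48 24
f 47 21 22
f 47 22 48
f 48 22 23
f 48 23 24
f 50 49 52
f 50 52 51
f 52 49 53
f 52 53 51
f 53 49 54
f 53 54 51
f 54 49 55
f 54 55 51
f 55 49 56
f 55 56 51
f 56 49 57
f 56 57 51
f 57 49 58
f 57 58 51
f 58 49 59
f 58 59 51
f 59 49 60
f 59 60 51
f 60 49 61
f 60 61 51
f 61 49 50
f 61 50 51



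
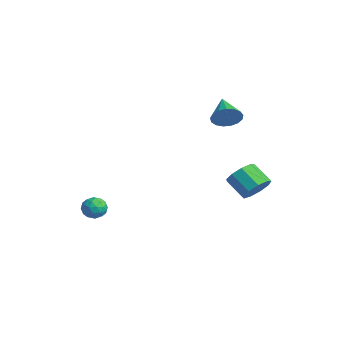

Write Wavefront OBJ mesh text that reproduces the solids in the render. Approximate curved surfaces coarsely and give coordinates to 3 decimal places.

v 2.131 2.875 2.787
v 2.569 3.078 3.523
v 0.649 3.365 3.533
v 2.575 3.435 3.301
v 2.479 3.665 2.96
v 2.304 3.713 2.581
v 2.089 3.57 2.248
v 1.884 3.267 2.039
v 1.735 2.875 2.001
v 1.677 2.483 2.143
v 1.723 2.18 2.433
v 1.863 2.037 2.804
v 2.064 2.086 3.17
v 2.28 2.316 3.45
v 2.462 2.674 3.577
v -0.569 -2.925 -3.393
v 0.079 -3.316 -3.412
v -1.139 -3.844 -3.968
v -0.491 -4.235 -3.987
v -0.843 -4.118 -3.327
v -0.49 -3.55 -2.972
v -0.57 -3.61 -4.408
v -0.217 -3.042 -4.053
v 0.079 -3.739 -4.04
v -0.09 -4.053 -3.372
v -0.97 -3.107 -4.008
v -1.139 -3.421 -3.34
v -0.195 -3.04 -3.352
v -0.865 -4.12 -4.028
v -1.072 -4.051 -3.64
v -0.691 -4.281 -3.652
v -0.529 -3.178 -3.093
v -0.148 -3.407 -3.105
v -0.69 -3.878 -3.055
v -0.912 -3.753 -4.275
v -0.531 -3.982 -4.287
v -0.369 -2.879 -3.728
v 0.012 -3.109 -3.74
v -0.37 -3.282 -4.325
v 0.186 -3.518 -3.732
v -0.149 -4.058 -4.071
v -0.196 -3.691 -4.318
v 0.012 -3.357 -4.109
v 0.087 -3.703 -3.34
v -0.248 -4.243 -3.678
v -0.455 -4.174 -3.29
v -0.248 -3.84 -3.081
v 0.087 -3.951 -3.709
v -0.812 -2.917 -3.702
v -1.147 -3.457 -4.04
v -0.812 -3.32 -4.299
v -0.605 -2.986 -4.09
v -0.911 -3.102 -3.309
v -1.246 -3.642 -3.648
v -1.072 -3.803 -3.271
v -0.864 -3.469 -3.062
v -1.147 -3.209 -3.671
v 4.221 3.589 -1.775
v 4.846 3.319 -1.128
v 3.765 2.901 -0.257
v 3.139 3.171 -0.905
v 4.684 3.934 -1.034
v 3.603 3.516 -0.163
v 4.306 4.387 -1.287
v 3.224 3.97 -0.416
v 3.887 4.468 -1.768
v 2.805 4.05 -0.898
v 3.625 4.137 -2.253
v 2.543 3.719 -1.383
v 3.642 3.549 -2.514
v 2.56 3.131 -1.644
v 3.929 2.981 -2.43
v 2.847 2.563 -1.559
v 4.353 2.696 -2.039
v 3.272 2.279 -1.168
v 4.716 2.83 -1.525
v 3.634 2.412 -0.654
f 2 1 4
f 2 4 3
f 4 1 5
f 4 5 3
f 5 1 6
f 5 6 3
f 6 1 7
f 6 7 3
f 7 1 8
f 7 8 3
f 8 1 9
f 8 9 3
f 9 1 10
f 9 10 3
f 10 1 11
f 10 11 3
f 11 1 12
f 11 12 3
f 12 1 13
f 12 13 3
f 13 1 14
f 13 14 3
f 14 1 15
f 14 15 3
f 15 1 2
f 15 2 3
f 16 53 32
f 53 27 56
f 32 56 21
f 53 56 32
f 16 32 28
f 32 21 33
f 28 33 17
f 32 33 28
f 16 28 37
f 28 17 38
f 37 38 23
f 28 38 37
f 16 37 49
f 37 23 52
f 49 52 26
f 37 52 49
f 16 49 53
f 49 26 57
f 53 57 27
f 49 57 53
f 17 33 44
f 33 21 47
f 44 47 25
f 33 47 44
f 21 56 34
f 56 27 55
f 34 55 20
f 56 55 34
f 27 57 54
f 57 26 50
f 54 50 18
f 57 50 54
f 26 52 51
f 52 23 39
f 51 39 22
f 52 39 51
f 23 38 43
f 38 17 40
f 43 40 24
f 38 40 43
f 19 45 31
f 45 25 46
f 31 46 20
f 45 46 31
f 19 31 29
f 31 20 30
f 29 30 18
f 31 30 29
f 19 29 36
f 29 18 35
f 36 35 22
f 29 35 36
f 19 36 41
f 36 22 42
f 41 42 24
f 36 42 41
f 19 41 45
f 41 24 48
f 45 48 25
f 41 48 45
f 20 46 34
f 46 25 47
f 34 47 21
f 46 47 34
f 18 30 54
f 30 20 55
f 54 55 27
f 30 55 54
f 22 35 51
f 35 18 50
f 51 50 26
f 35 50 51
f 24 42 43
f 42 22 39
f 43 39 23
f 42 39 43
f 25 48 44
f 48 24 40
f 44 40 17
f 48 40 44
f 59 58 62
f 59 62 60
f 60 62 63
f 60 63 61
f 62 58 64
f 62 64 63
f 63 64 65
f 63 65 61
f 64 58 66
f 64 66 65
f 65 66 67
f 65 67 61
f 66 58 68
f 66 68 67
f 67 68 69
f 67 69 61
f 68 58 70
f 68 70 69
f 69 70 71
f 69 71 61
f 70 58 72
f 70 72 71
f 71 72 73
f 71 73 61
f 72 58 74
f 72 74 73
f 73 74 75
f 73 75 61
f 74 58 76
f 74 76 75
f 75 76 77
f 75 77 61
f 76 58 59
f 76 59 77
f 77 59 60
f 77 60 61



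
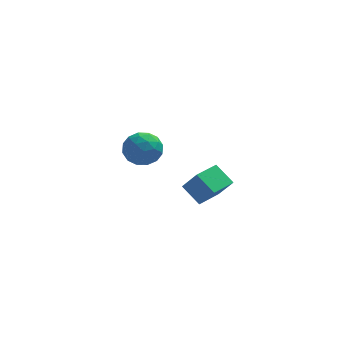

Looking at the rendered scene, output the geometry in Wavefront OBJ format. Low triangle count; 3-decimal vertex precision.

v -3.915 3.451 2.286
v -3.447 4.118 1.392
v -2.233 2.462 2.428
v -1.765 3.129 1.534
v -1.994 3.633 2.609
v -3.033 4.245 2.521
v -2.647 2.335 1.299
v -3.686 2.947 1.211
v -2.664 3.428 0.782
v -2.26 4.23 1.592
v -3.42 2.35 2.228
v -3.016 3.152 3.038
v -3.829 3.872 1.827
v -1.851 2.708 1.993
v -1.986 3.005 2.625
v -1.711 3.397 2.1
v -3.585 3.946 2.49
v -3.31 4.338 1.965
v -2.456 4.053 2.68
v -2.37 2.242 1.855
v -2.095 2.634 1.33
v -3.969 3.183 1.72
v -3.694 3.575 1.195
v -3.224 2.527 1.14
v -3.093 3.858 0.943
v -2.105 3.276 1.026
v -2.623 2.81 0.888
v -3.234 3.169 0.836
v -2.856 4.329 1.418
v -1.867 3.748 1.502
v -2.001 4.045 2.134
v -2.612 4.404 2.082
v -2.395 3.924 1.06
v -3.813 2.832 2.318
v -2.824 2.251 2.402
v -3.068 2.176 1.738
v -3.679 2.535 1.686
v -3.575 3.304 2.794
v -2.587 2.722 2.877
v -2.446 3.411 2.984
v -3.057 3.77 2.932
v -3.285 2.656 2.76
v -1.134 -3.219 3.398
v -0.427 -3.708 4.615
v -0.019 -1.985 3.246
v 0.688 -2.474 4.463
v -0.308 -4.066 2.577
v 0.399 -4.555 3.794
v 0.807 -2.832 2.425
v 1.514 -3.321 3.642
f 1 38 17
f 38 12 41
f 17 41 6
f 38 41 17
f 1 17 13
f 17 6 18
f 13 18 2
f 17 18 13
f 1 13 22
f 13 2 23
f 22 23 8
f 13 23 22
f 1 22 34
f 22 8 37
f 34 37 11
f 22 37 34
f 1 34 38
f 34 11 42
f 38 42 12
f 34 42 38
f 2 18 29
f 18 6 32
f 29 32 10
f 18 32 29
f 6 41 19
f 41 12 40
f 19 40 5
f 41 40 19
f 12 42 39
f 42 11 35
f 39 35 3
f 42 35 39
f 11 37 36
f 37 8 24
f 36 24 7
f 37 24 36
f 8 23 28
f 23 2 25
f 28 25 9
f 23 25 28
f 4 30 16
f 30 10 31
f 16 31 5
f 30 31 16
f 4 16 14
f 16 5 15
f 14 15 3
f 16 15 14
f 4 14 21
f 14 3 20
f 21 20 7
f 14 20 21
f 4 21 26
f 21 7 27
f 26 27 9
f 21 27 26
f 4 26 30
f 26 9 33
f 30 33 10
f 26 33 30
f 5 31 19
f 31 10 32
f 19 32 6
f 31 32 19
f 3 15 39
f 15 5 40
f 39 40 12
f 15 40 39
f 7 20 36
f 20 3 35
f 36 35 11
f 20 35 36
f 9 27 28
f 27 7 24
f 28 24 8
f 27 24 28
f 10 33 29
f 33 9 25
f 29 25 2
f 33 25 29
f 44 46 43
f 47 44 43
f 43 46 45
f 45 47 43
f 44 50 46
f 48 44 47
f 48 50 44
f 46 50 45
f 49 47 45
f 45 50 49
f 49 48 47
f 50 48 49



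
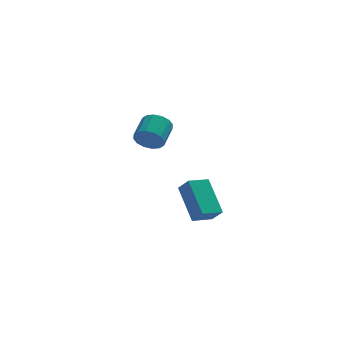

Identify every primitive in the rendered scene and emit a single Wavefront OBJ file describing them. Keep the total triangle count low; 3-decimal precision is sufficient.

v 2.372 0.248 -2.74
v 2.076 1.671 -1.579
v 2.032 0.697 -3.377
v 1.736 2.119 -2.216
v 3.284 0.621 -2.964
v 2.988 2.043 -1.803
v 2.944 1.069 -3.601
v 2.648 2.492 -2.44
v 0.09 -0.372 2.107
v 0.506 -0.378 1.608
v 1.006 0.526 2.014
v 0.59 0.532 2.513
v 0.248 -0.189 1.504
v 0.748 0.715 1.91
v -0.052 -0.048 1.562
v 0.448 0.856 1.967
v -0.315 0.005 1.765
v 0.186 0.909 2.171
v -0.468 -0.042 2.061
v 0.032 0.862 2.467
v -0.473 -0.178 2.369
v 0.028 0.726 2.775
v -0.326 -0.366 2.606
v 0.174 0.538 3.012
v -0.068 -0.555 2.71
v 0.432 0.349 3.116
v 0.232 -0.696 2.653
v 0.732 0.208 3.058
v 0.494 -0.749 2.449
v 0.995 0.155 2.855
v 0.648 -0.702 2.153
v 1.148 0.202 2.559
v 0.652 -0.566 1.845
v 1.153 0.338 2.251
f 2 4 1
f 5 2 1
f 1 4 3
f 3 5 1
f 2 8 4
f 6 2 5
f 6 8 2
f 4 8 3
f 7 5 3
f 3 8 7
f 7 6 5
f 8 6 7
f 10 9 13
f 10 13 11
f 11 13 14
f 11 14 12
f 13 9 15
f 13 15 14
f 14 15 16
f 14 16 12
f 15 9 17
f 15 17 16
f 16 17 18
f 16 18 12
f 17 9 19
f 17 19 18
f 18 19 20
f 18 20 12
f 19 9 21
f 19 21 20
f 20 21 22
f 20 22 12
f 21 9 23
f 21 23 22
f 22 23 24
f 22 24 12
f 23 9 25
f 23 25 24
f 24 25 26
f 24 26 12
f 25 9 27
f 25 27 26
f 26 27 28
f 26 28 12
f 27 9 29
f 27 29 28
f 28 29 30
f 28 30 12
f 29 9 31
f 29 31 30
f 30 31 32
f 30 32 12
f 31 9 33
f 31 33 32
f 32 33 34
f 32 34 12
f 33 9 10
f 33 10 34
f 34 10 11
f 34 11 12



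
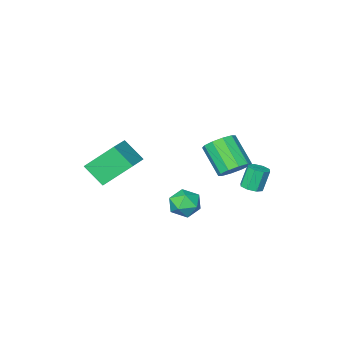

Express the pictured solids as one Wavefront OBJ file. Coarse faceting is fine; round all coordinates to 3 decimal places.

v 1.943 2.523 -1.706
v 2.456 1.721 -1.536
v 0.984 2.159 -0.524
v 1.497 1.357 -0.354
v 1.882 2.225 -0.17
v 2.475 2.45 -0.901
v 0.965 1.43 -1.159
v 1.558 1.655 -1.89
v 1.852 1.045 -1.199
v 2.418 1.536 -0.587
v 1.022 2.344 -1.473
v 1.588 2.835 -0.861
v -2.633 1.821 -1.495
v -2.115 2.155 -1.289
v -2.609 2.114 0.02
v -3.127 1.779 -0.185
v -2.492 2.451 -1.422
v -2.986 2.41 -0.112
v -2.952 2.378 -1.597
v -3.445 2.336 -0.288
v -3.225 1.978 -1.713
v -3.718 1.937 -0.403
v -3.151 1.486 -1.7
v -3.645 1.445 -0.391
v -2.774 1.19 -1.568
v -3.268 1.149 -0.258
v -2.315 1.264 -1.392
v -2.808 1.222 -0.083
v -2.042 1.663 -1.277
v -2.535 1.622 0.033
v 1.92 -1.66 0.499
v 2.383 -2.757 1.553
v 3.323 -0.493 1.098
v 3.785 -1.591 2.152
v 3.255 -2.509 -0.972
v 3.717 -3.607 0.082
v 4.657 -1.343 -0.373
v 5.12 -2.44 0.681
v -2.213 0.898 -0.461
v -1.374 0.552 -0.831
v -1.388 -0.984 0.572
v -2.227 -0.638 0.941
v -1.236 0.949 -0.395
v -1.251 -0.587 1.008
v -1.472 1.327 0.016
v -1.487 -0.209 1.419
v -1.99 1.54 0.244
v -2.005 0.005 1.647
v -2.594 1.509 0.203
v -2.609 -0.027 1.606
v -3.052 1.244 -0.092
v -3.066 -0.292 1.311
v -3.189 0.847 -0.528
v -3.204 -0.689 0.875
v -2.953 0.469 -0.939
v -2.968 -1.067 0.464
v -2.435 0.255 -1.167
v -2.45 -1.28 0.236
v -1.831 0.287 -1.126
v -1.846 -1.249 0.277
f 1 12 6
f 1 6 2
f 1 2 8
f 1 8 11
f 1 11 12
f 2 6 10
f 6 12 5
f 12 11 3
f 11 8 7
f 8 2 9
f 4 10 5
f 4 5 3
f 4 3 7
f 4 7 9
f 4 9 10
f 5 10 6
f 3 5 12
f 7 3 11
f 9 7 8
f 10 9 2
f 14 13 17
f 14 17 15
f 15 17 18
f 15 18 16
f 17 13 19
f 17 19 18
f 18 19 20
f 18 20 16
f 19 13 21
f 19 21 20
f 20 21 22
f 20 22 16
f 21 13 23
f 21 23 22
f 22 23 24
f 22 24 16
f 23 13 25
f 23 25 24
f 24 25 26
f 24 26 16
f 25 13 27
f 25 27 26
f 26 27 28
f 26 28 16
f 27 13 29
f 27 29 28
f 28 29 30
f 28 30 16
f 29 13 14
f 29 14 30
f 30 14 15
f 30 15 16
f 32 34 31
f 35 32 31
f 31 34 33
f 33 35 31
f 32 38 34
f 36 32 35
f 36 38 32
f 34 38 33
f 37 35 33
f 33 38 37
f 37 36 35
f 38 36 37
f 40 39 43
f 40 43 41
f 41 43 44
f 41 44 42
f 43 39 45
f 43 45 44
f 44 45 46
f 44 46 42
f 45 39 47
f 45 47 46
f 46 47 48
f 46 48 42
f 47 39 49
f 47 49 48
f 48 49 50
f 48 50 42
f 49 39 51
f 49 51 50
f 50 51 52
f 50 52 42
f 51 39 53
f 51 53 52
f 52 53 54
f 52 54 42
f 53 39 55
f 53 55 54
f 54 55 56
f 54 56 42
f 55 39 57
f 55 57 56
f 56 57 58
f 56 58 42
f 57 39 59
f 57 59 58
f 58 59 60
f 58 60 42
f 59 39 40
f 59 40 60
f 60 40 41
f 60 41 42



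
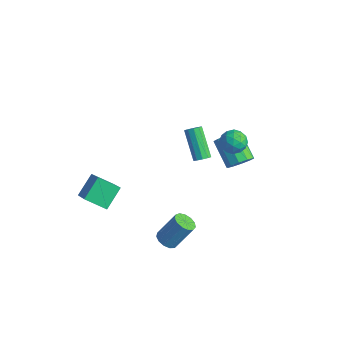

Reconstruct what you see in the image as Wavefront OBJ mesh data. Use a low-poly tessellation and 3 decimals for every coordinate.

v 2.109 2.45 -0.901
v 2.532 2.962 -0.454
v 1.114 3.241 0.568
v 0.691 2.73 0.121
v 2.319 3.218 -0.819
v 0.901 3.497 0.202
v 2.026 3.181 -1.216
v 0.608 3.46 -0.194
v 1.765 2.865 -1.492
v 0.347 3.144 -0.47
v 1.635 2.391 -1.542
v 0.217 2.67 -0.521
v 1.686 1.939 -1.348
v 0.268 2.218 -0.326
v 1.899 1.683 -0.982
v 0.481 1.962 0.039
v 2.192 1.72 -0.586
v 0.774 1.999 0.436
v 2.453 2.036 -0.31
v 1.035 2.315 0.712
v 2.583 2.51 -0.259
v 1.165 2.789 0.762
v -1.996 -4.765 -2.704
v -2.303 -3.61 -1.797
v -3.416 -4.166 -3.947
v -3.723 -3.011 -3.04
v -1.077 -3.989 -3.38
v -1.384 -2.834 -2.473
v -2.497 -3.39 -4.623
v -2.804 -2.235 -3.716
v 2.489 2.043 1.554
v 3.048 1.527 1.392
v 2.212 1.413 2.608
v 2.771 0.897 2.446
v 2.959 1.625 2.644
v 3.131 2.015 1.993
v 2.129 0.925 2.007
v 2.301 1.315 1.356
v 2.826 0.836 1.672
v 3.339 1.269 2.066
v 1.921 1.671 1.934
v 2.434 2.104 2.328
v 2.793 1.841 1.381
v 2.467 1.099 2.619
v 2.578 1.528 2.736
v 2.906 1.224 2.641
v 2.841 2.127 1.734
v 3.17 1.824 1.639
v 3.118 1.882 2.375
v 2.09 1.116 2.361
v 2.419 0.813 2.266
v 2.354 1.716 1.359
v 2.682 1.412 1.264
v 2.142 1.058 1.625
v 2.991 1.131 1.45
v 2.828 0.76 2.07
v 2.451 0.777 1.812
v 2.552 1.006 1.429
v 3.293 1.385 1.682
v 3.13 1.015 2.301
v 3.24 1.443 2.418
v 3.341 1.672 2.035
v 3.162 0.979 1.846
v 2.13 1.925 1.699
v 1.967 1.555 2.318
v 1.919 1.268 1.965
v 2.02 1.497 1.582
v 2.432 2.18 1.93
v 2.269 1.809 2.55
v 2.708 1.934 2.571
v 2.809 2.163 2.188
v 2.098 1.961 2.154
v 3.076 -3.298 -3.014
v 3.654 -3.572 -3.043
v 4.121 -2.736 -1.614
v 3.544 -2.462 -1.586
v 3.678 -3.265 -3.231
v 4.145 -2.429 -1.802
v 3.51 -2.968 -3.349
v 3.978 -2.132 -1.921
v 3.205 -2.776 -3.362
v 3.673 -1.94 -1.933
v 2.859 -2.75 -3.264
v 3.327 -1.914 -1.835
v 2.582 -2.898 -3.087
v 3.05 -2.062 -1.658
v 2.462 -3.172 -2.887
v 2.929 -2.337 -1.458
v 2.536 -3.487 -2.727
v 3.004 -2.651 -1.298
v 2.782 -3.742 -2.659
v 3.25 -2.906 -1.23
v 3.122 -3.855 -2.703
v 3.589 -3.02 -1.275
v 3.447 -3.792 -2.847
v 3.914 -2.956 -1.418
v -1.764 3.088 -4.054
v -1.457 2.864 -3.699
v -2.809 3.309 -2.251
v -3.116 3.532 -2.606
v -1.376 3.174 -3.718
v -2.728 3.619 -2.271
v -1.444 3.452 -3.866
v -2.795 3.896 -2.419
v -1.633 3.59 -4.086
v -2.985 4.035 -2.638
v -1.873 3.536 -4.293
v -3.225 3.981 -2.845
v -2.071 3.311 -4.409
v -3.423 3.756 -2.961
v -2.152 3.001 -4.389
v -3.504 3.446 -2.942
v -2.085 2.724 -4.241
v -3.436 3.168 -2.794
v -1.895 2.585 -4.022
v -3.247 3.03 -2.574
v -1.655 2.639 -3.815
v -3.007 3.084 -2.367
f 2 1 5
f 2 5 3
f 3 5 6
f 3 6 4
f 5 1 7
f 5 7 6
f 6 7 8
f 6 8 4
f 7 1 9
f 7 9 8
f 8 9 10
f 8 10 4
f 9 1 11
f 9 11 10
f 10 11 12
f 10 12 4
f 11 1 13
f 11 13 12
f 12 13 14
f 12 14 4
f 13 1 15
f 13 15 14
f 14 15 16
f 14 16 4
f 15 1 17
f 15 17 16
f 16 17 18
f 16 18 4
f 17 1 19
f 17 19 18
f 18 19 20
f 18 20 4
f 19 1 21
f 19 21 20
f 20 21 22
f 20 22 4
f 21 1 2
f 21 2 22
f 22 2 3
f 22 3 4
f 24 26 23
f 27 24 23
f 23 26 25
f 25 27 23
f 24 30 26
f 28 24 27
f 28 30 24
f 26 30 25
f 29 27 25
f 25 30 29
f 29 28 27
f 30 28 29
f 31 68 47
f 68 42 71
f 47 71 36
f 68 71 47
f 31 47 43
f 47 36 48
f 43 48 32
f 47 48 43
f 31 43 52
f 43 32 53
f 52 53 38
f 43 53 52
f 31 52 64
f 52 38 67
f 64 67 41
f 52 67 64
f 31 64 68
f 64 41 72
f 68 72 42
f 64 72 68
f 32 48 59
f 48 36 62
f 59 62 40
f 48 62 59
f 36 71 49
f 71 42 70
f 49 70 35
f 71 70 49
f 42 72 69
f 72 41 65
f 69 65 33
f 72 65 69
f 41 67 66
f 67 38 54
f 66 54 37
f 67 54 66
f 38 53 58
f 53 32 55
f 58 55 39
f 53 55 58
f 34 60 46
f 60 40 61
f 46 61 35
f 60 61 46
f 34 46 44
f 46 35 45
f 44 45 33
f 46 45 44
f 34 44 51
f 44 33 50
f 51 50 37
f 44 50 51
f 34 51 56
f 51 37 57
f 56 57 39
f 51 57 56
f 34 56 60
f 56 39 63
f 60 63 40
f 56 63 60
f 35 61 49
f 61 40 62
f 49 62 36
f 61 62 49
f 33 45 69
f 45 35 70
f 69 70 42
f 45 70 69
f 37 50 66
f 50 33 65
f 66 65 41
f 50 65 66
f 39 57 58
f 57 37 54
f 58 54 38
f 57 54 58
f 40 63 59
f 63 39 55
f 59 55 32
f 63 55 59
f 74 73 77
f 74 77 75
f 75 77 78
f 75 78 76
f 77 73 79
f 77 79 78
f 78 79 80
f 78 80 76
f 79 73 81
f 79 81 80
f 80 81 82
f 80 82 76
f 81 73 83
f 81 83 82
f 82 83 84
f 82 84 76
f 83 73 85
f 83 85 84
f 84 85 86
f 84 86 76
f 85 73 87
f 85 87 86
f 86 87 88
f 86 88 76
f 87 73 89
f 87 89 88
f 88 89 90
f 88 90 76
f 89 73 91
f 89 91 90
f 90 91 92
f 90 92 76
f 91 73 93
f 91 93 92
f 92 93 94
f 92 94 76
f 93 73 95
f 93 95 94
f 94 95 96
f 94 96 76
f 95 73 74
f 95 74 96
f 96 74 75
f 96 75 76
f 98 97 101
f 98 101 99
f 99 101 102
f 99 102 100
f 101 97 103
f 101 103 102
f 102 103 104
f 102 104 100
f 103 97 105
f 103 105 104
f 104 105 106
f 104 106 100
f 105 97 107
f 105 107 106
f 106 107 108
f 106 108 100
f 107 97 109
f 107 109 108
f 108 109 110
f 108 110 100
f 109 97 111
f 109 111 110
f 110 111 112
f 110 112 100
f 111 97 113
f 111 113 112
f 112 113 114
f 112 114 100
f 113 97 115
f 113 115 114
f 114 115 116
f 114 116 100
f 115 97 117
f 115 117 116
f 116 117 118
f 116 118 100
f 117 97 98
f 117 98 118
f 118 98 99
f 118 99 100



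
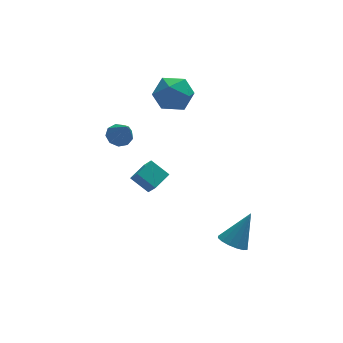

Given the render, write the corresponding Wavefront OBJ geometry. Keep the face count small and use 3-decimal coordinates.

v -3.096 2.061 0.669
v -2.733 2.487 0.935
v -2.904 1.159 1.851
v -3.136 2.55 1.048
v -3.521 2.384 0.984
v -3.707 2.067 0.772
v -3.607 1.747 0.512
v -3.267 1.574 0.325
v -2.848 1.63 0.299
v -2.544 1.887 0.446
v -2.499 2.225 0.697
v 0.495 -2.88 -3.398
v 1.096 -3.05 -3.736
v 1.405 -2.48 -1.982
v 1.046 -2.692 -3.805
v 0.849 -2.385 -3.765
v 0.557 -2.21 -3.626
v 0.248 -2.215 -3.427
v 0.006 -2.397 -3.22
v -0.106 -2.709 -3.06
v -0.056 -3.067 -2.991
v 0.142 -3.374 -3.032
v 0.434 -3.549 -3.17
v 0.742 -3.545 -3.37
v 0.985 -3.362 -3.577
v -1.769 2.306 -3.66
v -1.588 1.761 -2.98
v -2.433 2.895 -3.011
v -2.252 2.35 -2.331
v -0.968 2.91 -3.389
v -0.787 2.365 -2.709
v -1.632 3.499 -2.74
v -1.451 2.954 -2.06
v -0.996 3.506 2.111
v -0.199 3.157 1.578
v -0.801 2.283 3.202
v -0.004 1.934 2.669
v 0.066 2.819 3.171
v -0.054 3.575 2.497
v -0.946 1.865 2.283
v -1.066 2.621 1.609
v -0.169 2.143 1.684
v 0.457 2.733 2.233
v -1.457 2.707 2.547
v -0.831 3.297 3.096
f 2 1 4
f 2 4 3
f 4 1 5
f 4 5 3
f 5 1 6
f 5 6 3
f 6 1 7
f 6 7 3
f 7 1 8
f 7 8 3
f 8 1 9
f 8 9 3
f 9 1 10
f 9 10 3
f 10 1 11
f 10 11 3
f 11 1 2
f 11 2 3
f 13 12 15
f 13 15 14
f 15 12 16
f 15 16 14
f 16 12 17
f 16 17 14
f 17 12 18
f 17 18 14
f 18 12 19
f 18 19 14
f 19 12 20
f 19 20 14
f 20 12 21
f 20 21 14
f 21 12 22
f 21 22 14
f 22 12 23
f 22 23 14
f 23 12 24
f 23 24 14
f 24 12 25
f 24 25 14
f 25 12 13
f 25 13 14
f 27 29 26
f 30 27 26
f 26 29 28
f 28 30 26
f 27 33 29
f 31 27 30
f 31 33 27
f 29 33 28
f 32 30 28
f 28 33 32
f 32 31 30
f 33 31 32
f 34 45 39
f 34 39 35
f 34 35 41
f 34 41 44
f 34 44 45
f 35 39 43
f 39 45 38
f 45 44 36
f 44 41 40
f 41 35 42
f 37 43 38
f 37 38 36
f 37 36 40
f 37 40 42
f 37 42 43
f 38 43 39
f 36 38 45
f 40 36 44
f 42 40 41
f 43 42 35



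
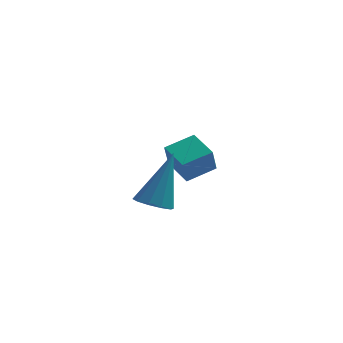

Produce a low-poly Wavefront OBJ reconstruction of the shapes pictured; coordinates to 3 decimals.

v -0.077 -1.072 -0.471
v 0.479 -1.427 -0.495
v 0.517 -0.268 1.331
v 0.55 -1.07 -0.678
v 0.382 -0.713 -0.782
v 0.038 -0.493 -0.767
v -0.349 -0.495 -0.639
v -0.632 -0.716 -0.446
v -0.703 -1.074 -0.264
v -0.535 -1.431 -0.16
v -0.191 -1.65 -0.175
v 0.196 -1.649 -0.303
v 0.857 2.163 -1.322
v 0.732 1.798 -0.367
v 0.233 3.112 -1.04
v 0.109 2.747 -0.085
v 1.811 2.693 -0.995
v 1.687 2.328 -0.04
v 1.188 3.642 -0.713
v 1.063 3.277 0.242
f 2 1 4
f 2 4 3
f 4 1 5
f 4 5 3
f 5 1 6
f 5 6 3
f 6 1 7
f 6 7 3
f 7 1 8
f 7 8 3
f 8 1 9
f 8 9 3
f 9 1 10
f 9 10 3
f 10 1 11
f 10 11 3
f 11 1 12
f 11 12 3
f 12 1 2
f 12 2 3
f 14 16 13
f 17 14 13
f 13 16 15
f 15 17 13
f 14 20 16
f 18 14 17
f 18 20 14
f 16 20 15
f 19 17 15
f 15 20 19
f 19 18 17
f 20 18 19



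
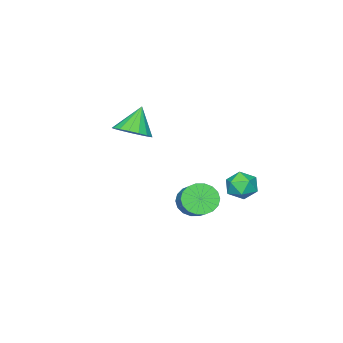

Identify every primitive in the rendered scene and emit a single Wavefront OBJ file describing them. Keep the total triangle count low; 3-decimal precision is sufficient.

v -2.382 1.705 -1.544
v -1.85 1.909 -2.304
v -0.886 3.079 -1.316
v -1.418 2.875 -0.556
v -2.165 2.19 -2.331
v -1.2 3.361 -1.343
v -2.522 2.375 -2.202
v -1.558 3.546 -1.214
v -2.852 2.428 -1.943
v -1.887 3.599 -0.955
v -3.088 2.337 -1.604
v -2.124 3.508 -0.616
v -3.185 2.121 -1.254
v -2.221 3.292 -0.266
v -3.123 1.823 -0.961
v -2.159 2.993 0.027
v -2.914 1.501 -0.784
v -1.95 2.671 0.204
v -2.6 1.219 -0.757
v -1.635 2.39 0.231
v -2.242 1.034 -0.886
v -1.278 2.205 0.102
v -1.913 0.981 -1.145
v -0.948 2.152 -0.157
v -1.676 1.072 -1.484
v -0.712 2.243 -0.496
v -1.579 1.288 -1.834
v -0.615 2.459 -0.846
v -1.641 1.587 -2.127
v -0.677 2.757 -1.139
v -2.554 -2.53 1.713
v -2.014 -3.41 1.954
v -3.486 -2.71 3.147
v -1.746 -3.039 2.174
v -1.664 -2.551 2.289
v -1.786 -2.059 2.271
v -2.083 -1.675 2.126
v -2.489 -1.486 1.887
v -2.909 -1.537 1.607
v -3.248 -1.815 1.352
v -3.428 -2.257 1.179
v -3.408 -2.761 1.129
v -3.192 -3.213 1.212
v -2.83 -3.508 1.411
v -2.405 -3.579 1.678
v -3.253 4.374 0.459
v -2.708 3.665 0.328
v -4.132 3.895 -0.608
v -3.587 3.186 -0.739
v -4.075 3.246 0.019
v -3.532 3.542 0.679
v -3.308 4.018 -0.959
v -2.765 4.314 -0.299
v -2.742 3.445 -0.549
v -3.216 2.968 0.056
v -3.624 4.592 -0.336
v -4.098 4.115 0.269
f 2 1 5
f 2 5 3
f 3 5 6
f 3 6 4
f 5 1 7
f 5 7 6
f 6 7 8
f 6 8 4
f 7 1 9
f 7 9 8
f 8 9 10
f 8 10 4
f 9 1 11
f 9 11 10
f 10 11 12
f 10 12 4
f 11 1 13
f 11 13 12
f 12 13 14
f 12 14 4
f 13 1 15
f 13 15 14
f 14 15 16
f 14 16 4
f 15 1 17
f 15 17 16
f 16 17 18
f 16 18 4
f 17 1 19
f 17 19 18
f 18 19 20
f 18 20 4
f 19 1 21
f 19 21 20
f 20 21 22
f 20 22 4
f 21 1 23
f 21 23 22
f 22 23 24
f 22 24 4
f 23 1 25
f 23 25 24
f 24 25 26
f 24 26 4
f 25 1 27
f 25 27 26
f 26 27 28
f 26 28 4
f 27 1 29
f 27 29 28
f 28 29 30
f 28 30 4
f 29 1 2
f 29 2 30
f 30 2 3
f 30 3 4
f 32 31 34
f 32 34 33
f 34 31 35
f 34 35 33
f 35 31 36
f 35 36 33
f 36 31 37
f 36 37 33
f 37 31 38
f 37 38 33
f 38 31 39
f 38 39 33
f 39 31 40
f 39 40 33
f 40 31 41
f 40 41 33
f 41 31 42
f 41 42 33
f 42 31 43
f 42 43 33
f 43 31 44
f 43 44 33
f 44 31 45
f 44 45 33
f 45 31 32
f 45 32 33
f 46 57 51
f 46 51 47
f 46 47 53
f 46 53 56
f 46 56 57
f 47 51 55
f 51 57 50
f 57 56 48
f 56 53 52
f 53 47 54
f 49 55 50
f 49 50 48
f 49 48 52
f 49 52 54
f 49 54 55
f 50 55 51
f 48 50 57
f 52 48 56
f 54 52 53
f 55 54 47



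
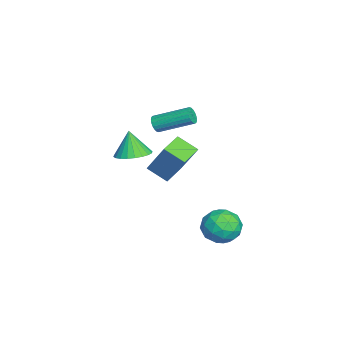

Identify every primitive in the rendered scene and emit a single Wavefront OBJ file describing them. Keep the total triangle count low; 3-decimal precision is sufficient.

v -3.626 -3.838 -2.811
v -3.097 -2.99 -2.527
v -4.054 -4.082 -1.289
v -3.462 -2.832 -2.605
v -3.853 -2.828 -2.714
v -4.209 -2.978 -2.838
v -4.477 -3.259 -2.958
v -4.615 -3.627 -3.055
v -4.602 -4.029 -3.116
v -4.441 -4.401 -3.13
v -4.156 -4.687 -3.096
v -3.79 -4.844 -3.018
v -3.399 -4.849 -2.909
v -3.043 -4.699 -2.785
v -2.775 -4.418 -2.665
v -2.637 -4.049 -2.567
v -2.65 -3.648 -2.506
v -2.811 -3.276 -2.492
v -2.427 -2.556 0.225
v -2.171 -2.39 -0.221
v -1.916 -0.498 0.63
v -2.173 -0.664 1.075
v -2.401 -2.338 -0.269
v -2.146 -0.446 0.582
v -2.636 -2.329 -0.219
v -2.381 -0.437 0.632
v -2.829 -2.364 -0.081
v -2.574 -0.472 0.77
v -2.943 -2.438 0.117
v -2.689 -0.546 0.968
v -2.955 -2.535 0.337
v -2.7 -0.643 1.187
v -2.863 -2.636 0.534
v -2.608 -0.745 1.385
v -2.684 -2.722 0.67
v -2.429 -0.83 1.521
v -2.454 -2.774 0.718
v -2.199 -0.882 1.569
v -2.219 -2.783 0.668
v -1.964 -0.891 1.519
v -2.026 -2.748 0.53
v -1.771 -0.856 1.381
v -1.911 -2.674 0.332
v -1.657 -0.782 1.183
v -1.9 -2.577 0.113
v -1.645 -0.685 0.963
v -1.992 -2.475 -0.085
v -1.737 -0.584 0.766
v 0.182 -1.135 -1.469
v -0.231 -2.176 -0.808
v 0.872 -0.234 0.381
v 0.459 -1.275 1.042
v 1.441 -1.745 -1.642
v 1.028 -2.786 -0.981
v 2.131 -0.844 0.208
v 1.718 -1.885 0.869
v 1.856 0.9 -4.312
v 2.599 1.587 -4.779
v 3.081 0.413 -3.081
v 3.824 1.1 -3.548
v 2.941 1.517 -3.01
v 2.185 1.818 -3.771
v 3.495 0.182 -4.089
v 2.739 0.483 -4.85
v 3.612 1.143 -4.642
v 3.27 1.968 -3.975
v 2.41 0.032 -3.885
v 2.068 0.857 -3.218
v 2.12 1.286 -4.653
v 3.56 0.714 -3.207
v 3.041 0.959 -2.89
v 3.478 1.362 -3.165
v 1.876 1.422 -4.061
v 2.313 1.826 -4.336
v 2.514 1.784 -3.296
v 3.367 0.174 -3.524
v 3.804 0.578 -3.799
v 2.202 0.638 -4.695
v 2.639 1.041 -4.97
v 3.166 0.216 -4.564
v 3.152 1.429 -4.848
v 3.872 1.143 -4.124
v 3.679 0.604 -4.442
v 3.234 0.78 -4.889
v 2.951 1.914 -4.456
v 3.671 1.628 -3.732
v 3.152 1.873 -3.416
v 2.707 2.05 -3.863
v 3.547 1.653 -4.375
v 2.009 0.372 -4.128
v 2.729 0.086 -3.404
v 2.973 -0.05 -3.997
v 2.528 0.127 -4.444
v 1.808 0.857 -3.736
v 2.528 0.571 -3.012
v 2.446 1.22 -2.971
v 2.001 1.396 -3.418
v 2.133 0.347 -3.485
f 2 1 4
f 2 4 3
f 4 1 5
f 4 5 3
f 5 1 6
f 5 6 3
f 6 1 7
f 6 7 3
f 7 1 8
f 7 8 3
f 8 1 9
f 8 9 3
f 9 1 10
f 9 10 3
f 10 1 11
f 10 11 3
f 11 1 12
f 11 12 3
f 12 1 13
f 12 13 3
f 13 1 14
f 13 14 3
f 14 1 15
f 14 15 3
f 15 1 16
f 15 16 3
f 16 1 17
f 16 17 3
f 17 1 18
f 17 18 3
f 18 1 2
f 18 2 3
f 20 19 23
f 20 23 21
f 21 23 24
f 21 24 22
f 23 19 25
f 23 25 24
f 24 25 26
f 24 26 22
f 25 19 27
f 25 27 26
f 26 27 28
f 26 28 22
f 27 19 29
f 27 29 28
f 28 29 30
f 28 30 22
f 29 19 31
f 29 31 30
f 30 31 32
f 30 32 22
f 31 19 33
f 31 33 32
f 32 33 34
f 32 34 22
f 33 19 35
f 33 35 34
f 34 35 36
f 34 36 22
f 35 19 37
f 35 37 36
f 36 37 38
f 36 38 22
f 37 19 39
f 37 39 38
f 38 39 40
f 38 40 22
f 39 19 41
f 39 41 40
f 40 41 42
f 40 42 22
f 41 19 43
f 41 43 42
f 42 43 44
f 42 44 22
f 43 19 45
f 43 45 44
f 44 45 46
f 44 46 22
f 45 19 47
f 45 47 46
f 46 47 48
f 46 48 22
f 47 19 20
f 47 20 48
f 48 20 21
f 48 21 22
f 50 52 49
f 53 50 49
f 49 52 51
f 51 53 49
f 50 56 52
f 54 50 53
f 54 56 50
f 52 56 51
f 55 53 51
f 51 56 55
f 55 54 53
f 56 54 55
f 57 94 73
f 94 68 97
f 73 97 62
f 94 97 73
f 57 73 69
f 73 62 74
f 69 74 58
f 73 74 69
f 57 69 78
f 69 58 79
f 78 79 64
f 69 79 78
f 57 78 90
f 78 64 93
f 90 93 67
f 78 93 90
f 57 90 94
f 90 67 98
f 94 98 68
f 90 98 94
f 58 74 85
f 74 62 88
f 85 88 66
f 74 88 85
f 62 97 75
f 97 68 96
f 75 96 61
f 97 96 75
f 68 98 95
f 98 67 91
f 95 91 59
f 98 91 95
f 67 93 92
f 93 64 80
f 92 80 63
f 93 80 92
f 64 79 84
f 79 58 81
f 84 81 65
f 79 81 84
f 60 86 72
f 86 66 87
f 72 87 61
f 86 87 72
f 60 72 70
f 72 61 71
f 70 71 59
f 72 71 70
f 60 70 77
f 70 59 76
f 77 76 63
f 70 76 77
f 60 77 82
f 77 63 83
f 82 83 65
f 77 83 82
f 60 82 86
f 82 65 89
f 86 89 66
f 82 89 86
f 61 87 75
f 87 66 88
f 75 88 62
f 87 88 75
f 59 71 95
f 71 61 96
f 95 96 68
f 71 96 95
f 63 76 92
f 76 59 91
f 92 91 67
f 76 91 92
f 65 83 84
f 83 63 80
f 84 80 64
f 83 80 84
f 66 89 85
f 89 65 81
f 85 81 58
f 89 81 85



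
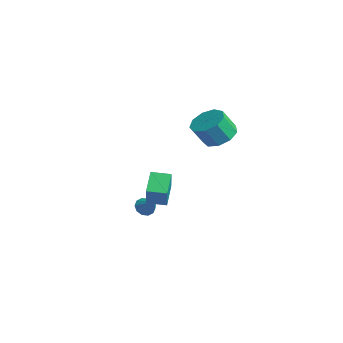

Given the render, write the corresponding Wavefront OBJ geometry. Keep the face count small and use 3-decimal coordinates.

v -0.584 0.489 -3.334
v -0.301 0.819 -3.733
v 0.364 0.631 -2.546
v -0.505 1.041 -3.527
v -0.739 1.052 -3.248
v -0.914 0.848 -3.001
v -0.962 0.507 -2.881
v -0.866 0.159 -2.935
v -0.662 -0.062 -3.14
v -0.428 -0.073 -3.42
v -0.254 0.131 -3.666
v -0.205 0.472 -3.786
v 1.422 -0.213 -0.556
v 2.129 -0.569 0.695
v 2.007 0.63 -0.646
v 2.714 0.273 0.604
v 2.346 -0.933 -1.284
v 3.053 -1.29 -0.034
v 2.931 -0.091 -1.375
v 3.638 -0.447 -0.124
v 3.082 2.771 2.881
v 3.865 2.259 2.623
v 3.781 1.558 3.761
v 2.998 2.069 4.019
v 4.048 2.796 2.967
v 3.964 2.094 4.106
v 3.779 3.321 3.271
v 3.695 2.619 4.41
v 3.184 3.589 3.392
v 3.1 2.887 4.531
v 2.541 3.474 3.274
v 2.458 2.772 4.413
v 2.151 3.03 2.972
v 2.068 2.328 4.11
v 2.197 2.465 2.627
v 2.113 1.763 3.766
v 2.657 2.043 2.401
v 2.573 1.341 3.54
v 3.315 1.962 2.399
v 3.232 1.26 3.538
f 2 1 4
f 2 4 3
f 4 1 5
f 4 5 3
f 5 1 6
f 5 6 3
f 6 1 7
f 6 7 3
f 7 1 8
f 7 8 3
f 8 1 9
f 8 9 3
f 9 1 10
f 9 10 3
f 10 1 11
f 10 11 3
f 11 1 12
f 11 12 3
f 12 1 2
f 12 2 3
f 14 16 13
f 17 14 13
f 13 16 15
f 15 17 13
f 14 20 16
f 18 14 17
f 18 20 14
f 16 20 15
f 19 17 15
f 15 20 19
f 19 18 17
f 20 18 19
f 22 21 25
f 22 25 23
f 23 25 26
f 23 26 24
f 25 21 27
f 25 27 26
f 26 27 28
f 26 28 24
f 27 21 29
f 27 29 28
f 28 29 30
f 28 30 24
f 29 21 31
f 29 31 30
f 30 31 32
f 30 32 24
f 31 21 33
f 31 33 32
f 32 33 34
f 32 34 24
f 33 21 35
f 33 35 34
f 34 35 36
f 34 36 24
f 35 21 37
f 35 37 36
f 36 37 38
f 36 38 24
f 37 21 39
f 37 39 38
f 38 39 40
f 38 40 24
f 39 21 22
f 39 22 40
f 40 22 23
f 40 23 24

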